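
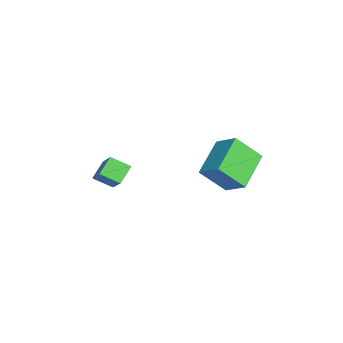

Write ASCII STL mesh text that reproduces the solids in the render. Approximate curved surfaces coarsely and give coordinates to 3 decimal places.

solid 
facet normal -0.718 -0.183 -0.672
outer loop
vertex 0.273 -3.683 -3.129
vertex -0.463 -3.158 -2.485
vertex 0.51 -2.717 -3.645
endloop
endfacet
facet normal 0.664 -0.473 -0.580
outer loop
vertex 1.823 -2.382 -2.415
vertex 0.273 -3.683 -3.129
vertex 0.51 -2.717 -3.645
endloop
endfacet
facet normal -0.718 -0.183 -0.672
outer loop
vertex 0.51 -2.717 -3.645
vertex -0.463 -3.158 -2.485
vertex -0.226 -2.193 -3.001
endloop
endfacet
facet normal 0.211 0.862 -0.460
outer loop
vertex -0.226 -2.193 -3.001
vertex 1.823 -2.382 -2.415
vertex 0.51 -2.717 -3.645
endloop
endfacet
facet normal -0.212 -0.862 0.461
outer loop
vertex 0.273 -3.683 -3.129
vertex 0.85 -2.823 -1.255
vertex -0.463 -3.158 -2.485
endloop
endfacet
facet normal 0.664 -0.473 -0.579
outer loop
vertex 1.586 -3.347 -1.899
vertex 0.273 -3.683 -3.129
vertex 1.823 -2.382 -2.415
endloop
endfacet
facet normal -0.211 -0.862 0.461
outer loop
vertex 1.586 -3.347 -1.899
vertex 0.85 -2.823 -1.255
vertex 0.273 -3.683 -3.129
endloop
endfacet
facet normal -0.664 0.473 0.580
outer loop
vertex -0.463 -3.158 -2.485
vertex 0.85 -2.823 -1.255
vertex -0.226 -2.193 -3.001
endloop
endfacet
facet normal 0.211 0.862 -0.461
outer loop
vertex 1.087 -1.857 -1.771
vertex 1.823 -2.382 -2.415
vertex -0.226 -2.193 -3.001
endloop
endfacet
facet normal -0.664 0.473 0.580
outer loop
vertex -0.226 -2.193 -3.001
vertex 0.85 -2.823 -1.255
vertex 1.087 -1.857 -1.771
endloop
endfacet
facet normal 0.718 0.183 0.672
outer loop
vertex 1.087 -1.857 -1.771
vertex 1.586 -3.347 -1.899
vertex 1.823 -2.382 -2.415
endloop
endfacet
facet normal 0.718 0.183 0.672
outer loop
vertex 0.85 -2.823 -1.255
vertex 1.586 -3.347 -1.899
vertex 1.087 -1.857 -1.771
endloop
endfacet
facet normal -0.802 0.429 0.415
outer loop
vertex 2.393 2.017 0.705
vertex 3.229 2.819 1.491
vertex 2.398 3.246 -0.555
endloop
endfacet
facet normal -0.597 -0.573 -0.561
outer loop
vertex 4.091 2.341 -1.431
vertex 2.393 2.017 0.705
vertex 2.398 3.246 -0.555
endloop
endfacet
facet normal -0.802 0.429 0.415
outer loop
vertex 2.398 3.246 -0.555
vertex 3.229 2.819 1.491
vertex 3.234 4.048 0.231
endloop
endfacet
facet normal 0.003 0.698 -0.716
outer loop
vertex 3.234 4.048 0.231
vertex 4.091 2.341 -1.431
vertex 2.398 3.246 -0.555
endloop
endfacet
facet normal -0.003 -0.698 0.716
outer loop
vertex 2.393 2.017 0.705
vertex 4.922 1.914 0.615
vertex 3.229 2.819 1.491
endloop
endfacet
facet normal -0.597 -0.573 -0.561
outer loop
vertex 4.086 1.112 -0.171
vertex 2.393 2.017 0.705
vertex 4.091 2.341 -1.431
endloop
endfacet
facet normal -0.003 -0.698 0.716
outer loop
vertex 4.086 1.112 -0.171
vertex 4.922 1.914 0.615
vertex 2.393 2.017 0.705
endloop
endfacet
facet normal 0.597 0.573 0.561
outer loop
vertex 3.229 2.819 1.491
vertex 4.922 1.914 0.615
vertex 3.234 4.048 0.231
endloop
endfacet
facet normal 0.003 0.698 -0.716
outer loop
vertex 4.927 3.143 -0.645
vertex 4.091 2.341 -1.431
vertex 3.234 4.048 0.231
endloop
endfacet
facet normal 0.597 0.573 0.561
outer loop
vertex 3.234 4.048 0.231
vertex 4.922 1.914 0.615
vertex 4.927 3.143 -0.645
endloop
endfacet
facet normal 0.802 -0.429 -0.415
outer loop
vertex 4.927 3.143 -0.645
vertex 4.086 1.112 -0.171
vertex 4.091 2.341 -1.431
endloop
endfacet
facet normal 0.802 -0.429 -0.415
outer loop
vertex 4.922 1.914 0.615
vertex 4.086 1.112 -0.171
vertex 4.927 3.143 -0.645
endloop
endfacet

endsolid


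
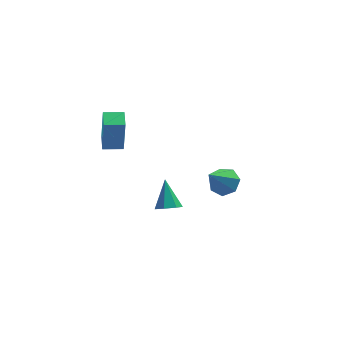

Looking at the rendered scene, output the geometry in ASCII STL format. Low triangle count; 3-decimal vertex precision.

solid 
facet normal -0.006 -0.655 -0.756
outer loop
vertex -0.901 -4.476 -0.119
vertex -1.195 -4.045 -0.49
vertex -0.567 -4.142 -0.411
endloop
endfacet
facet normal 0.748 -0.194 0.634
outer loop
vertex -0.901 -4.476 -0.119
vertex -0.567 -4.142 -0.411
vertex -1.185 -3.055 0.65
endloop
endfacet
facet normal -0.006 -0.655 -0.755
outer loop
vertex -0.567 -4.142 -0.411
vertex -1.195 -4.045 -0.49
vertex -0.705 -3.735 -0.763
endloop
endfacet
facet normal 0.907 0.405 0.113
outer loop
vertex -0.567 -4.142 -0.411
vertex -0.705 -3.735 -0.763
vertex -1.185 -3.055 0.65
endloop
endfacet
facet normal -0.007 -0.655 -0.756
outer loop
vertex -0.705 -3.735 -0.763
vertex -1.195 -4.045 -0.49
vertex -1.212 -3.561 -0.909
endloop
endfacet
facet normal 0.384 0.876 -0.291
outer loop
vertex -0.705 -3.735 -0.763
vertex -1.212 -3.561 -0.909
vertex -1.185 -3.055 0.65
endloop
endfacet
facet normal -0.006 -0.655 -0.756
outer loop
vertex -1.212 -3.561 -0.909
vertex -1.195 -4.045 -0.49
vertex -1.706 -3.752 -0.74
endloop
endfacet
facet normal -0.427 0.862 -0.273
outer loop
vertex -1.212 -3.561 -0.909
vertex -1.706 -3.752 -0.74
vertex -1.185 -3.055 0.65
endloop
endfacet
facet normal -0.006 -0.655 -0.756
outer loop
vertex -1.706 -3.752 -0.74
vertex -1.195 -4.045 -0.49
vertex -1.814 -4.163 -0.383
endloop
endfacet
facet normal -0.914 0.375 0.155
outer loop
vertex -1.706 -3.752 -0.74
vertex -1.814 -4.163 -0.383
vertex -1.185 -3.055 0.65
endloop
endfacet
facet normal -0.006 -0.655 -0.756
outer loop
vertex -1.814 -4.163 -0.383
vertex -1.195 -4.045 -0.49
vertex -1.456 -4.485 -0.107
endloop
endfacet
facet normal -0.712 -0.219 0.668
outer loop
vertex -1.814 -4.163 -0.383
vertex -1.456 -4.485 -0.107
vertex -1.185 -3.055 0.65
endloop
endfacet
facet normal -0.006 -0.655 -0.756
outer loop
vertex -1.456 -4.485 -0.107
vertex -1.195 -4.045 -0.49
vertex -0.901 -4.476 -0.119
endloop
endfacet
facet normal 0.027 -0.472 0.881
outer loop
vertex -1.456 -4.485 -0.107
vertex -0.901 -4.476 -0.119
vertex -1.185 -3.055 0.65
endloop
endfacet
facet normal -0.995 0.082 0.049
outer loop
vertex -3.737 -2.049 3.936
vertex -3.654 -1.097 4.029
vertex -3.811 -1.865 2.117
endloop
endfacet
facet normal -0.087 -0.992 -0.097
outer loop
vertex -2.866 -1.943 2.071
vertex -3.737 -2.049 3.936
vertex -3.811 -1.865 2.117
endloop
endfacet
facet normal -0.996 0.081 0.049
outer loop
vertex -3.811 -1.865 2.117
vertex -3.654 -1.097 4.029
vertex -3.729 -0.913 2.21
endloop
endfacet
facet normal -0.040 0.101 -0.994
outer loop
vertex -3.729 -0.913 2.21
vertex -2.866 -1.943 2.071
vertex -3.811 -1.865 2.117
endloop
endfacet
facet normal 0.040 -0.101 0.994
outer loop
vertex -3.737 -2.049 3.936
vertex -2.709 -1.175 3.983
vertex -3.654 -1.097 4.029
endloop
endfacet
facet normal -0.086 -0.992 -0.097
outer loop
vertex -2.791 -2.127 3.89
vertex -3.737 -2.049 3.936
vertex -2.866 -1.943 2.071
endloop
endfacet
facet normal 0.040 -0.101 0.994
outer loop
vertex -2.791 -2.127 3.89
vertex -2.709 -1.175 3.983
vertex -3.737 -2.049 3.936
endloop
endfacet
facet normal 0.087 0.992 0.097
outer loop
vertex -3.654 -1.097 4.029
vertex -2.709 -1.175 3.983
vertex -3.729 -0.913 2.21
endloop
endfacet
facet normal -0.040 0.101 -0.994
outer loop
vertex -2.783 -0.991 2.164
vertex -2.866 -1.943 2.071
vertex -3.729 -0.913 2.21
endloop
endfacet
facet normal 0.086 0.992 0.097
outer loop
vertex -3.729 -0.913 2.21
vertex -2.709 -1.175 3.983
vertex -2.783 -0.991 2.164
endloop
endfacet
facet normal 0.995 -0.082 -0.049
outer loop
vertex -2.783 -0.991 2.164
vertex -2.791 -2.127 3.89
vertex -2.866 -1.943 2.071
endloop
endfacet
facet normal 0.996 -0.081 -0.049
outer loop
vertex -2.709 -1.175 3.983
vertex -2.791 -2.127 3.89
vertex -2.783 -0.991 2.164
endloop
endfacet
facet normal 0.490 0.446 -0.749
outer loop
vertex 2.87 0.181 -2.726
vertex 2.166 0.436 -3.035
vertex 2.646 0.808 -2.499
endloop
endfacet
facet normal 0.576 -0.089 0.813
outer loop
vertex 2.87 0.181 -2.726
vertex 2.646 0.808 -2.499
vertex 1.254 -0.396 -1.645
endloop
endfacet
facet normal 0.490 0.447 -0.749
outer loop
vertex 2.646 0.808 -2.499
vertex 2.166 0.436 -3.035
vertex 2.06 1.154 -2.676
endloop
endfacet
facet normal 0.059 0.532 0.845
outer loop
vertex 2.646 0.808 -2.499
vertex 2.06 1.154 -2.676
vertex 1.254 -0.396 -1.645
endloop
endfacet
facet normal 0.490 0.447 -0.749
outer loop
vertex 2.06 1.154 -2.676
vertex 2.166 0.436 -3.035
vertex 1.554 0.96 -3.123
endloop
endfacet
facet normal -0.636 0.628 0.447
outer loop
vertex 2.06 1.154 -2.676
vertex 1.554 0.96 -3.123
vertex 1.254 -0.396 -1.645
endloop
endfacet
facet normal 0.491 0.447 -0.748
outer loop
vertex 1.554 0.96 -3.123
vertex 2.166 0.436 -3.035
vertex 1.509 0.371 -3.505
endloop
endfacet
facet normal -0.988 0.129 -0.082
outer loop
vertex 1.554 0.96 -3.123
vertex 1.509 0.371 -3.505
vertex 1.254 -0.396 -1.645
endloop
endfacet
facet normal 0.491 0.448 -0.748
outer loop
vertex 1.509 0.371 -3.505
vertex 2.166 0.436 -3.035
vertex 1.959 -0.169 -3.533
endloop
endfacet
facet normal -0.730 -0.591 -0.344
outer loop
vertex 1.509 0.371 -3.505
vertex 1.959 -0.169 -3.533
vertex 1.254 -0.396 -1.645
endloop
endfacet
facet normal 0.491 0.447 -0.748
outer loop
vertex 1.959 -0.169 -3.533
vertex 2.166 0.436 -3.035
vertex 2.564 -0.253 -3.186
endloop
endfacet
facet normal -0.057 -0.989 -0.140
outer loop
vertex 1.959 -0.169 -3.533
vertex 2.564 -0.253 -3.186
vertex 1.254 -0.396 -1.645
endloop
endfacet
facet normal 0.490 0.447 -0.748
outer loop
vertex 2.564 -0.253 -3.186
vertex 2.166 0.436 -3.035
vertex 2.87 0.181 -2.726
endloop
endfacet
facet normal 0.524 -0.766 0.374
outer loop
vertex 2.564 -0.253 -3.186
vertex 2.87 0.181 -2.726
vertex 1.254 -0.396 -1.645
endloop
endfacet

endsolid


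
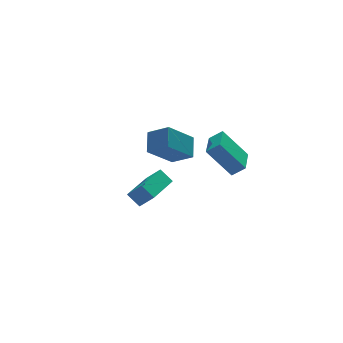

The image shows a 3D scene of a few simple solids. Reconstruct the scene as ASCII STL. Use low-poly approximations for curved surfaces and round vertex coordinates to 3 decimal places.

solid 
facet normal -0.487 0.484 -0.727
outer loop
vertex -4.616 -2.427 2.709
vertex -2.954 -1.045 2.515
vertex -4.243 -2.961 2.104
endloop
endfacet
facet normal -0.766 -0.636 0.089
outer loop
vertex -3.746 -3.455 2.845
vertex -4.616 -2.427 2.709
vertex -4.243 -2.961 2.104
endloop
endfacet
facet normal -0.487 0.484 -0.727
outer loop
vertex -4.243 -2.961 2.104
vertex -2.954 -1.045 2.515
vertex -2.581 -1.58 1.909
endloop
endfacet
facet normal 0.419 -0.600 -0.681
outer loop
vertex -2.581 -1.58 1.909
vertex -3.746 -3.455 2.845
vertex -4.243 -2.961 2.104
endloop
endfacet
facet normal -0.419 0.600 0.681
outer loop
vertex -4.616 -2.427 2.709
vertex -2.457 -1.539 3.256
vertex -2.954 -1.045 2.515
endloop
endfacet
facet normal -0.766 -0.636 0.090
outer loop
vertex -4.119 -2.92 3.451
vertex -4.616 -2.427 2.709
vertex -3.746 -3.455 2.845
endloop
endfacet
facet normal -0.420 0.601 0.680
outer loop
vertex -4.119 -2.92 3.451
vertex -2.457 -1.539 3.256
vertex -4.616 -2.427 2.709
endloop
endfacet
facet normal 0.766 0.636 -0.090
outer loop
vertex -2.954 -1.045 2.515
vertex -2.457 -1.539 3.256
vertex -2.581 -1.58 1.909
endloop
endfacet
facet normal 0.420 -0.601 -0.680
outer loop
vertex -2.084 -2.073 2.651
vertex -3.746 -3.455 2.845
vertex -2.581 -1.58 1.909
endloop
endfacet
facet normal 0.766 0.637 -0.090
outer loop
vertex -2.581 -1.58 1.909
vertex -2.457 -1.539 3.256
vertex -2.084 -2.073 2.651
endloop
endfacet
facet normal 0.487 -0.484 0.727
outer loop
vertex -2.084 -2.073 2.651
vertex -4.119 -2.92 3.451
vertex -3.746 -3.455 2.845
endloop
endfacet
facet normal 0.487 -0.484 0.727
outer loop
vertex -2.457 -1.539 3.256
vertex -4.119 -2.92 3.451
vertex -2.084 -2.073 2.651
endloop
endfacet
facet normal -0.509 0.373 0.776
outer loop
vertex 1.597 0.102 2.91
vertex 2.511 1.509 2.833
vertex 1.016 0.449 2.362
endloop
endfacet
facet normal -0.544 -0.838 0.046
outer loop
vertex 2.049 -0.309 0.787
vertex 1.597 0.102 2.91
vertex 1.016 0.449 2.362
endloop
endfacet
facet normal -0.509 0.374 0.775
outer loop
vertex 1.016 0.449 2.362
vertex 2.511 1.509 2.833
vertex 1.931 1.856 2.285
endloop
endfacet
facet normal -0.667 0.399 -0.629
outer loop
vertex 1.931 1.856 2.285
vertex 2.049 -0.309 0.787
vertex 1.016 0.449 2.362
endloop
endfacet
facet normal 0.667 -0.399 0.629
outer loop
vertex 1.597 0.102 2.91
vertex 3.544 0.751 1.258
vertex 2.511 1.509 2.833
endloop
endfacet
facet normal -0.545 -0.837 0.046
outer loop
vertex 2.629 -0.656 1.335
vertex 1.597 0.102 2.91
vertex 2.049 -0.309 0.787
endloop
endfacet
facet normal 0.667 -0.399 0.629
outer loop
vertex 2.629 -0.656 1.335
vertex 3.544 0.751 1.258
vertex 1.597 0.102 2.91
endloop
endfacet
facet normal 0.544 0.838 -0.046
outer loop
vertex 2.511 1.509 2.833
vertex 3.544 0.751 1.258
vertex 1.931 1.856 2.285
endloop
endfacet
facet normal -0.667 0.399 -0.629
outer loop
vertex 2.963 1.098 0.71
vertex 2.049 -0.309 0.787
vertex 1.931 1.856 2.285
endloop
endfacet
facet normal 0.544 0.838 -0.047
outer loop
vertex 1.931 1.856 2.285
vertex 3.544 0.751 1.258
vertex 2.963 1.098 0.71
endloop
endfacet
facet normal 0.509 -0.373 -0.775
outer loop
vertex 2.963 1.098 0.71
vertex 2.629 -0.656 1.335
vertex 2.049 -0.309 0.787
endloop
endfacet
facet normal 0.509 -0.373 -0.776
outer loop
vertex 3.544 0.751 1.258
vertex 2.629 -0.656 1.335
vertex 2.963 1.098 0.71
endloop
endfacet
facet normal -0.752 -0.101 0.651
outer loop
vertex 0.547 3.554 2.558
vertex -0.174 4.478 1.868
vertex 0.022 2.58 1.801
endloop
endfacet
facet normal 0.530 -0.680 0.507
outer loop
vertex 1.534 2.782 0.492
vertex 0.547 3.554 2.558
vertex 0.022 2.58 1.801
endloop
endfacet
facet normal -0.752 -0.101 0.651
outer loop
vertex 0.022 2.58 1.801
vertex -0.174 4.478 1.868
vertex -0.699 3.504 1.111
endloop
endfacet
facet normal -0.391 -0.727 -0.564
outer loop
vertex -0.699 3.504 1.111
vertex 1.534 2.782 0.492
vertex 0.022 2.58 1.801
endloop
endfacet
facet normal 0.391 0.727 0.564
outer loop
vertex 0.547 3.554 2.558
vertex 1.338 4.68 0.559
vertex -0.174 4.478 1.868
endloop
endfacet
facet normal 0.530 -0.680 0.507
outer loop
vertex 2.059 3.756 1.249
vertex 0.547 3.554 2.558
vertex 1.534 2.782 0.492
endloop
endfacet
facet normal 0.391 0.727 0.564
outer loop
vertex 2.059 3.756 1.249
vertex 1.338 4.68 0.559
vertex 0.547 3.554 2.558
endloop
endfacet
facet normal -0.530 0.680 -0.507
outer loop
vertex -0.174 4.478 1.868
vertex 1.338 4.68 0.559
vertex -0.699 3.504 1.111
endloop
endfacet
facet normal -0.391 -0.727 -0.564
outer loop
vertex 0.813 3.706 -0.198
vertex 1.534 2.782 0.492
vertex -0.699 3.504 1.111
endloop
endfacet
facet normal -0.530 0.680 -0.507
outer loop
vertex -0.699 3.504 1.111
vertex 1.338 4.68 0.559
vertex 0.813 3.706 -0.198
endloop
endfacet
facet normal 0.752 0.101 -0.651
outer loop
vertex 0.813 3.706 -0.198
vertex 2.059 3.756 1.249
vertex 1.534 2.782 0.492
endloop
endfacet
facet normal 0.752 0.101 -0.651
outer loop
vertex 1.338 4.68 0.559
vertex 2.059 3.756 1.249
vertex 0.813 3.706 -0.198
endloop
endfacet

endsolid


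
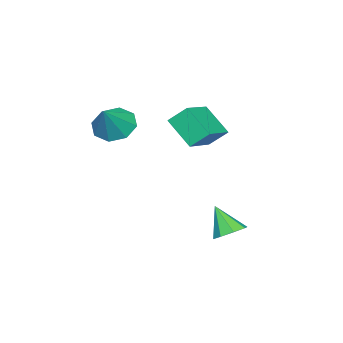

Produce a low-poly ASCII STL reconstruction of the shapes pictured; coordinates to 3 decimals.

solid 
facet normal -0.672 -0.119 -0.731
outer loop
vertex -1.41 -3.211 0.725
vertex -2.071 -2.648 1.241
vertex -1.356 -2.46 0.553
endloop
endfacet
facet normal 0.973 -0.116 -0.199
outer loop
vertex -1.41 -3.211 0.725
vertex -1.356 -2.46 0.553
vertex -0.969 -2.452 2.439
endloop
endfacet
facet normal -0.672 -0.121 -0.731
outer loop
vertex -1.356 -2.46 0.553
vertex -2.071 -2.648 1.241
vertex -1.722 -1.819 0.783
endloop
endfacet
facet normal 0.828 0.534 -0.172
outer loop
vertex -1.356 -2.46 0.553
vertex -1.722 -1.819 0.783
vertex -0.969 -2.452 2.439
endloop
endfacet
facet normal -0.672 -0.121 -0.730
outer loop
vertex -1.722 -1.819 0.783
vertex -2.071 -2.648 1.241
vertex -2.292 -1.664 1.282
endloop
endfacet
facet normal 0.392 0.904 0.167
outer loop
vertex -1.722 -1.819 0.783
vertex -2.292 -1.664 1.282
vertex -0.969 -2.452 2.439
endloop
endfacet
facet normal -0.673 -0.121 -0.730
outer loop
vertex -2.292 -1.664 1.282
vertex -2.071 -2.648 1.241
vertex -2.732 -2.086 1.757
endloop
endfacet
facet normal -0.078 0.780 0.621
outer loop
vertex -2.292 -1.664 1.282
vertex -2.732 -2.086 1.757
vertex -0.969 -2.452 2.439
endloop
endfacet
facet normal -0.672 -0.119 -0.731
outer loop
vertex -2.732 -2.086 1.757
vertex -2.071 -2.648 1.241
vertex -2.786 -2.837 1.929
endloop
endfacet
facet normal -0.308 0.233 0.922
outer loop
vertex -2.732 -2.086 1.757
vertex -2.786 -2.837 1.929
vertex -0.969 -2.452 2.439
endloop
endfacet
facet normal -0.672 -0.120 -0.731
outer loop
vertex -2.786 -2.837 1.929
vertex -2.071 -2.648 1.241
vertex -2.42 -3.478 1.698
endloop
endfacet
facet normal -0.163 -0.416 0.895
outer loop
vertex -2.786 -2.837 1.929
vertex -2.42 -3.478 1.698
vertex -0.969 -2.452 2.439
endloop
endfacet
facet normal -0.672 -0.120 -0.731
outer loop
vertex -2.42 -3.478 1.698
vertex -2.071 -2.648 1.241
vertex -1.85 -3.633 1.2
endloop
endfacet
facet normal 0.272 -0.786 0.556
outer loop
vertex -2.42 -3.478 1.698
vertex -1.85 -3.633 1.2
vertex -0.969 -2.452 2.439
endloop
endfacet
facet normal -0.673 -0.121 -0.730
outer loop
vertex -1.85 -3.633 1.2
vertex -2.071 -2.648 1.241
vertex -1.41 -3.211 0.725
endloop
endfacet
facet normal 0.743 -0.661 0.101
outer loop
vertex -1.85 -3.633 1.2
vertex -1.41 -3.211 0.725
vertex -0.969 -2.452 2.439
endloop
endfacet
facet normal 0.141 0.560 -0.816
outer loop
vertex -1.983 3.145 -3.576
vertex -2.491 2.702 -3.968
vertex -2.543 3.347 -3.534
endloop
endfacet
facet normal 0.226 0.447 0.866
outer loop
vertex -1.983 3.145 -3.576
vertex -2.543 3.347 -3.534
vertex -2.709 1.838 -2.712
endloop
endfacet
facet normal 0.141 0.560 -0.816
outer loop
vertex -2.543 3.347 -3.534
vertex -2.491 2.702 -3.968
vertex -3.073 3.172 -3.746
endloop
endfacet
facet normal -0.457 0.464 0.759
outer loop
vertex -2.543 3.347 -3.534
vertex -3.073 3.172 -3.746
vertex -2.709 1.838 -2.712
endloop
endfacet
facet normal 0.142 0.561 -0.816
outer loop
vertex -3.073 3.172 -3.746
vertex -2.491 2.702 -3.968
vertex -3.262 2.721 -4.089
endloop
endfacet
facet normal -0.910 0.069 0.410
outer loop
vertex -3.073 3.172 -3.746
vertex -3.262 2.721 -4.089
vertex -2.709 1.838 -2.712
endloop
endfacet
facet normal 0.142 0.561 -0.816
outer loop
vertex -3.262 2.721 -4.089
vertex -2.491 2.702 -3.968
vertex -2.999 2.259 -4.361
endloop
endfacet
facet normal -0.863 -0.505 0.023
outer loop
vertex -3.262 2.721 -4.089
vertex -2.999 2.259 -4.361
vertex -2.709 1.838 -2.712
endloop
endfacet
facet normal 0.142 0.561 -0.816
outer loop
vertex -2.999 2.259 -4.361
vertex -2.491 2.702 -3.968
vertex -2.439 2.056 -4.403
endloop
endfacet
facet normal -0.347 -0.921 -0.174
outer loop
vertex -2.999 2.259 -4.361
vertex -2.439 2.056 -4.403
vertex -2.709 1.838 -2.712
endloop
endfacet
facet normal 0.140 0.561 -0.816
outer loop
vertex -2.439 2.056 -4.403
vertex -2.491 2.702 -3.968
vertex -1.91 2.232 -4.191
endloop
endfacet
facet normal 0.339 -0.938 -0.067
outer loop
vertex -2.439 2.056 -4.403
vertex -1.91 2.232 -4.191
vertex -2.709 1.838 -2.712
endloop
endfacet
facet normal 0.142 0.562 -0.815
outer loop
vertex -1.91 2.232 -4.191
vertex -2.491 2.702 -3.968
vertex -1.721 2.682 -3.848
endloop
endfacet
facet normal 0.789 -0.546 0.281
outer loop
vertex -1.91 2.232 -4.191
vertex -1.721 2.682 -3.848
vertex -2.709 1.838 -2.712
endloop
endfacet
facet normal 0.142 0.560 -0.816
outer loop
vertex -1.721 2.682 -3.848
vertex -2.491 2.702 -3.968
vertex -1.983 3.145 -3.576
endloop
endfacet
facet normal 0.744 0.028 0.668
outer loop
vertex -1.721 2.682 -3.848
vertex -1.983 3.145 -3.576
vertex -2.709 1.838 -2.712
endloop
endfacet
facet normal -0.953 -0.045 -0.299
outer loop
vertex -4.835 0.173 1.901
vertex -4.541 1.416 0.779
vertex -4.554 -0.596 1.122
endloop
endfacet
facet normal -0.173 -0.731 0.660
outer loop
vertex -2.839 -0.516 1.661
vertex -4.835 0.173 1.901
vertex -4.554 -0.596 1.122
endloop
endfacet
facet normal -0.953 -0.045 -0.299
outer loop
vertex -4.554 -0.596 1.122
vertex -4.541 1.416 0.779
vertex -4.26 0.646 0.0
endloop
endfacet
facet normal 0.248 -0.681 -0.689
outer loop
vertex -4.26 0.646 0.0
vertex -2.839 -0.516 1.661
vertex -4.554 -0.596 1.122
endloop
endfacet
facet normal -0.248 0.681 0.689
outer loop
vertex -4.835 0.173 1.901
vertex -2.826 1.496 1.318
vertex -4.541 1.416 0.779
endloop
endfacet
facet normal -0.173 -0.731 0.660
outer loop
vertex -3.12 0.254 2.44
vertex -4.835 0.173 1.901
vertex -2.839 -0.516 1.661
endloop
endfacet
facet normal -0.249 0.681 0.689
outer loop
vertex -3.12 0.254 2.44
vertex -2.826 1.496 1.318
vertex -4.835 0.173 1.901
endloop
endfacet
facet normal 0.173 0.731 -0.660
outer loop
vertex -4.541 1.416 0.779
vertex -2.826 1.496 1.318
vertex -4.26 0.646 0.0
endloop
endfacet
facet normal 0.249 -0.681 -0.689
outer loop
vertex -2.545 0.727 0.539
vertex -2.839 -0.516 1.661
vertex -4.26 0.646 0.0
endloop
endfacet
facet normal 0.173 0.731 -0.660
outer loop
vertex -4.26 0.646 0.0
vertex -2.826 1.496 1.318
vertex -2.545 0.727 0.539
endloop
endfacet
facet normal 0.953 0.045 0.299
outer loop
vertex -2.545 0.727 0.539
vertex -3.12 0.254 2.44
vertex -2.839 -0.516 1.661
endloop
endfacet
facet normal 0.953 0.045 0.299
outer loop
vertex -2.826 1.496 1.318
vertex -3.12 0.254 2.44
vertex -2.545 0.727 0.539
endloop
endfacet

endsolid


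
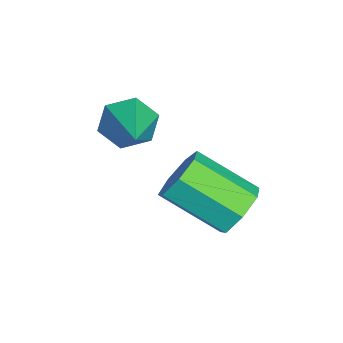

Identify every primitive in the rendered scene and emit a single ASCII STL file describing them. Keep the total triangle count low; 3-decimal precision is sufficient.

solid 
facet normal -0.888 -0.169 -0.428
outer loop
vertex 1.283 0.447 1.386
vertex 0.904 0.619 2.105
vertex 1.052 1.226 1.558
endloop
endfacet
facet normal 0.630 0.341 -0.697
outer loop
vertex 1.283 0.447 1.386
vertex 1.052 1.226 1.558
vertex 2.796 0.981 3.015
endloop
endfacet
facet normal -0.888 -0.169 -0.428
outer loop
vertex 1.052 1.226 1.558
vertex 0.904 0.619 2.105
vertex 0.673 1.397 2.276
endloop
endfacet
facet normal 0.228 0.967 -0.110
outer loop
vertex 1.052 1.226 1.558
vertex 0.673 1.397 2.276
vertex 2.796 0.981 3.015
endloop
endfacet
facet normal -0.888 -0.170 -0.427
outer loop
vertex 0.673 1.397 2.276
vertex 0.904 0.619 2.105
vertex 0.526 0.79 2.823
endloop
endfacet
facet normal -0.118 0.680 0.723
outer loop
vertex 0.673 1.397 2.276
vertex 0.526 0.79 2.823
vertex 2.796 0.981 3.015
endloop
endfacet
facet normal -0.888 -0.169 -0.427
outer loop
vertex 0.526 0.79 2.823
vertex 0.904 0.619 2.105
vertex 0.757 0.012 2.651
endloop
endfacet
facet normal -0.062 -0.233 0.970
outer loop
vertex 0.526 0.79 2.823
vertex 0.757 0.012 2.651
vertex 2.796 0.981 3.015
endloop
endfacet
facet normal -0.888 -0.170 -0.428
outer loop
vertex 0.757 0.012 2.651
vertex 0.904 0.619 2.105
vertex 1.136 -0.159 1.933
endloop
endfacet
facet normal 0.340 -0.859 0.384
outer loop
vertex 0.757 0.012 2.651
vertex 1.136 -0.159 1.933
vertex 2.796 0.981 3.015
endloop
endfacet
facet normal -0.888 -0.170 -0.427
outer loop
vertex 1.136 -0.159 1.933
vertex 0.904 0.619 2.105
vertex 1.283 0.447 1.386
endloop
endfacet
facet normal 0.686 -0.572 -0.450
outer loop
vertex 1.136 -0.159 1.933
vertex 1.283 0.447 1.386
vertex 2.796 0.981 3.015
endloop
endfacet
facet normal 0.220 0.824 -0.521
outer loop
vertex 4.077 3.293 0.655
vertex 3.322 3.611 0.839
vertex 4.041 3.689 1.266
endloop
endfacet
facet normal 0.974 -0.159 0.160
outer loop
vertex 4.077 3.293 0.655
vertex 4.041 3.689 1.266
vertex 3.654 1.71 1.656
endloop
endfacet
facet normal 0.974 -0.159 0.160
outer loop
vertex 3.654 1.71 1.656
vertex 4.041 3.689 1.266
vertex 3.618 2.106 2.267
endloop
endfacet
facet normal -0.220 -0.824 0.521
outer loop
vertex 3.654 1.71 1.656
vertex 3.618 2.106 2.267
vertex 2.898 2.029 1.841
endloop
endfacet
facet normal 0.220 0.824 -0.522
outer loop
vertex 4.041 3.689 1.266
vertex 3.322 3.611 0.839
vertex 3.463 4.027 1.556
endloop
endfacet
facet normal 0.569 0.325 0.755
outer loop
vertex 4.041 3.689 1.266
vertex 3.463 4.027 1.556
vertex 3.618 2.106 2.267
endloop
endfacet
facet normal 0.569 0.325 0.755
outer loop
vertex 3.618 2.106 2.267
vertex 3.463 4.027 1.556
vertex 3.04 2.444 2.557
endloop
endfacet
facet normal -0.220 -0.824 0.521
outer loop
vertex 3.618 2.106 2.267
vertex 3.04 2.444 2.557
vertex 2.898 2.029 1.841
endloop
endfacet
facet normal 0.220 0.824 -0.522
outer loop
vertex 3.463 4.027 1.556
vertex 3.322 3.611 0.839
vertex 2.779 4.051 1.306
endloop
endfacet
facet normal -0.266 0.565 0.781
outer loop
vertex 3.463 4.027 1.556
vertex 2.779 4.051 1.306
vertex 3.04 2.444 2.557
endloop
endfacet
facet normal -0.265 0.565 0.781
outer loop
vertex 3.04 2.444 2.557
vertex 2.779 4.051 1.306
vertex 2.356 2.469 2.307
endloop
endfacet
facet normal -0.221 -0.824 0.521
outer loop
vertex 3.04 2.444 2.557
vertex 2.356 2.469 2.307
vertex 2.898 2.029 1.841
endloop
endfacet
facet normal 0.220 0.825 -0.521
outer loop
vertex 2.779 4.051 1.306
vertex 3.322 3.611 0.839
vertex 2.503 3.745 0.705
endloop
endfacet
facet normal -0.899 0.379 0.220
outer loop
vertex 2.779 4.051 1.306
vertex 2.503 3.745 0.705
vertex 2.356 2.469 2.307
endloop
endfacet
facet normal -0.899 0.379 0.219
outer loop
vertex 2.356 2.469 2.307
vertex 2.503 3.745 0.705
vertex 2.08 2.162 1.706
endloop
endfacet
facet normal -0.220 -0.824 0.522
outer loop
vertex 2.356 2.469 2.307
vertex 2.08 2.162 1.706
vertex 2.898 2.029 1.841
endloop
endfacet
facet normal 0.220 0.825 -0.521
outer loop
vertex 2.503 3.745 0.705
vertex 3.322 3.611 0.839
vertex 2.844 3.338 0.205
endloop
endfacet
facet normal -0.856 -0.093 -0.508
outer loop
vertex 2.503 3.745 0.705
vertex 2.844 3.338 0.205
vertex 2.08 2.162 1.706
endloop
endfacet
facet normal -0.856 -0.093 -0.508
outer loop
vertex 2.08 2.162 1.706
vertex 2.844 3.338 0.205
vertex 2.421 1.755 1.206
endloop
endfacet
facet normal -0.220 -0.825 0.521
outer loop
vertex 2.08 2.162 1.706
vertex 2.421 1.755 1.206
vertex 2.898 2.029 1.841
endloop
endfacet
facet normal 0.220 0.825 -0.521
outer loop
vertex 2.844 3.338 0.205
vertex 3.322 3.611 0.839
vertex 3.544 3.137 0.183
endloop
endfacet
facet normal -0.169 -0.494 -0.853
outer loop
vertex 2.844 3.338 0.205
vertex 3.544 3.137 0.183
vertex 2.421 1.755 1.206
endloop
endfacet
facet normal -0.169 -0.494 -0.853
outer loop
vertex 2.421 1.755 1.206
vertex 3.544 3.137 0.183
vertex 3.121 1.554 1.184
endloop
endfacet
facet normal -0.220 -0.824 0.521
outer loop
vertex 2.421 1.755 1.206
vertex 3.121 1.554 1.184
vertex 2.898 2.029 1.841
endloop
endfacet
facet normal 0.220 0.825 -0.521
outer loop
vertex 3.544 3.137 0.183
vertex 3.322 3.611 0.839
vertex 4.077 3.293 0.655
endloop
endfacet
facet normal 0.645 -0.524 -0.556
outer loop
vertex 3.544 3.137 0.183
vertex 4.077 3.293 0.655
vertex 3.121 1.554 1.184
endloop
endfacet
facet normal 0.645 -0.524 -0.556
outer loop
vertex 3.121 1.554 1.184
vertex 4.077 3.293 0.655
vertex 3.654 1.71 1.656
endloop
endfacet
facet normal -0.220 -0.824 0.521
outer loop
vertex 3.121 1.554 1.184
vertex 3.654 1.71 1.656
vertex 2.898 2.029 1.841
endloop
endfacet

endsolid


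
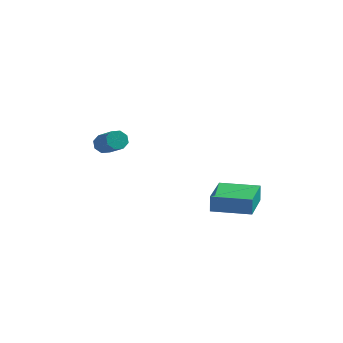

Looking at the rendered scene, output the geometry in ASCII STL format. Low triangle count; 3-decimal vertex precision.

solid 
facet normal -0.655 0.540 -0.528
outer loop
vertex -2.002 -3.427 0.668
vertex -2.325 -3.354 1.144
vertex -1.887 -3.065 0.896
endloop
endfacet
facet normal 0.709 0.201 -0.676
outer loop
vertex -2.002 -3.427 0.668
vertex -1.887 -3.065 0.896
vertex -0.992 -4.259 1.48
endloop
endfacet
facet normal 0.710 0.203 -0.674
outer loop
vertex -0.992 -4.259 1.48
vertex -1.887 -3.065 0.896
vertex -0.878 -3.897 1.709
endloop
endfacet
facet normal 0.656 -0.540 0.528
outer loop
vertex -0.992 -4.259 1.48
vertex -0.878 -3.897 1.709
vertex -1.315 -4.186 1.956
endloop
endfacet
facet normal -0.655 0.540 -0.529
outer loop
vertex -1.887 -3.065 0.896
vertex -2.325 -3.354 1.144
vertex -2.029 -2.871 1.27
endloop
endfacet
facet normal 0.685 0.720 -0.113
outer loop
vertex -1.887 -3.065 0.896
vertex -2.029 -2.871 1.27
vertex -0.878 -3.897 1.709
endloop
endfacet
facet normal 0.685 0.720 -0.113
outer loop
vertex -0.878 -3.897 1.709
vertex -2.029 -2.871 1.27
vertex -1.019 -3.704 2.083
endloop
endfacet
facet normal 0.656 -0.541 0.526
outer loop
vertex -0.878 -3.897 1.709
vertex -1.019 -3.704 2.083
vertex -1.315 -4.186 1.956
endloop
endfacet
facet normal -0.656 0.540 -0.527
outer loop
vertex -2.029 -2.871 1.27
vertex -2.325 -3.354 1.144
vertex -2.344 -2.961 1.57
endloop
endfacet
facet normal 0.258 0.817 0.516
outer loop
vertex -2.029 -2.871 1.27
vertex -2.344 -2.961 1.57
vertex -1.019 -3.704 2.083
endloop
endfacet
facet normal 0.259 0.817 0.515
outer loop
vertex -1.019 -3.704 2.083
vertex -2.344 -2.961 1.57
vertex -1.335 -3.793 2.383
endloop
endfacet
facet normal 0.654 -0.541 0.529
outer loop
vertex -1.019 -3.704 2.083
vertex -1.335 -3.793 2.383
vertex -1.315 -4.186 1.956
endloop
endfacet
facet normal -0.655 0.540 -0.528
outer loop
vertex -2.344 -2.961 1.57
vertex -2.325 -3.354 1.144
vertex -2.648 -3.281 1.62
endloop
endfacet
facet normal -0.320 0.435 0.842
outer loop
vertex -2.344 -2.961 1.57
vertex -2.648 -3.281 1.62
vertex -1.335 -3.793 2.383
endloop
endfacet
facet normal -0.321 0.433 0.842
outer loop
vertex -1.335 -3.793 2.383
vertex -2.648 -3.281 1.62
vertex -1.638 -4.113 2.432
endloop
endfacet
facet normal 0.656 -0.540 0.528
outer loop
vertex -1.335 -3.793 2.383
vertex -1.638 -4.113 2.432
vertex -1.315 -4.186 1.956
endloop
endfacet
facet normal -0.656 0.540 -0.528
outer loop
vertex -2.648 -3.281 1.62
vertex -2.325 -3.354 1.144
vertex -2.762 -3.643 1.391
endloop
endfacet
facet normal -0.710 -0.203 0.675
outer loop
vertex -2.648 -3.281 1.62
vertex -2.762 -3.643 1.391
vertex -1.638 -4.113 2.432
endloop
endfacet
facet normal -0.709 -0.200 0.676
outer loop
vertex -1.638 -4.113 2.432
vertex -2.762 -3.643 1.391
vertex -1.753 -4.475 2.204
endloop
endfacet
facet normal 0.655 -0.540 0.528
outer loop
vertex -1.638 -4.113 2.432
vertex -1.753 -4.475 2.204
vertex -1.315 -4.186 1.956
endloop
endfacet
facet normal -0.656 0.541 -0.526
outer loop
vertex -2.762 -3.643 1.391
vertex -2.325 -3.354 1.144
vertex -2.621 -3.836 1.017
endloop
endfacet
facet normal -0.685 -0.720 0.113
outer loop
vertex -2.762 -3.643 1.391
vertex -2.621 -3.836 1.017
vertex -1.753 -4.475 2.204
endloop
endfacet
facet normal -0.685 -0.720 0.113
outer loop
vertex -1.753 -4.475 2.204
vertex -2.621 -3.836 1.017
vertex -1.611 -4.669 1.83
endloop
endfacet
facet normal 0.655 -0.540 0.529
outer loop
vertex -1.753 -4.475 2.204
vertex -1.611 -4.669 1.83
vertex -1.315 -4.186 1.956
endloop
endfacet
facet normal -0.654 0.541 -0.529
outer loop
vertex -2.621 -3.836 1.017
vertex -2.325 -3.354 1.144
vertex -2.305 -3.747 0.717
endloop
endfacet
facet normal -0.259 -0.817 -0.515
outer loop
vertex -2.621 -3.836 1.017
vertex -2.305 -3.747 0.717
vertex -1.611 -4.669 1.83
endloop
endfacet
facet normal -0.258 -0.817 -0.516
outer loop
vertex -1.611 -4.669 1.83
vertex -2.305 -3.747 0.717
vertex -1.296 -4.579 1.53
endloop
endfacet
facet normal 0.656 -0.540 0.527
outer loop
vertex -1.611 -4.669 1.83
vertex -1.296 -4.579 1.53
vertex -1.315 -4.186 1.956
endloop
endfacet
facet normal -0.656 0.540 -0.528
outer loop
vertex -2.305 -3.747 0.717
vertex -2.325 -3.354 1.144
vertex -2.002 -3.427 0.668
endloop
endfacet
facet normal 0.321 -0.433 -0.842
outer loop
vertex -2.305 -3.747 0.717
vertex -2.002 -3.427 0.668
vertex -1.296 -4.579 1.53
endloop
endfacet
facet normal 0.319 -0.435 -0.842
outer loop
vertex -1.296 -4.579 1.53
vertex -2.002 -3.427 0.668
vertex -0.992 -4.259 1.48
endloop
endfacet
facet normal 0.655 -0.540 0.528
outer loop
vertex -1.296 -4.579 1.53
vertex -0.992 -4.259 1.48
vertex -1.315 -4.186 1.956
endloop
endfacet
facet normal -0.992 -0.123 -0.017
outer loop
vertex 3.099 -3.759 -1.23
vertex 2.843 -1.68 -1.385
vertex 3.123 -3.826 -2.167
endloop
endfacet
facet normal 0.122 -0.990 0.074
outer loop
vertex 5.097 -3.58 -2.135
vertex 3.099 -3.759 -1.23
vertex 3.123 -3.826 -2.167
endloop
endfacet
facet normal -0.992 -0.124 -0.016
outer loop
vertex 3.123 -3.826 -2.167
vertex 2.843 -1.68 -1.385
vertex 2.866 -1.747 -2.322
endloop
endfacet
facet normal 0.025 -0.071 -0.997
outer loop
vertex 2.866 -1.747 -2.322
vertex 5.097 -3.58 -2.135
vertex 3.123 -3.826 -2.167
endloop
endfacet
facet normal -0.025 0.071 0.997
outer loop
vertex 3.099 -3.759 -1.23
vertex 4.817 -1.434 -1.353
vertex 2.843 -1.68 -1.385
endloop
endfacet
facet normal 0.122 -0.990 0.074
outer loop
vertex 5.074 -3.513 -1.198
vertex 3.099 -3.759 -1.23
vertex 5.097 -3.58 -2.135
endloop
endfacet
facet normal -0.025 0.071 0.997
outer loop
vertex 5.074 -3.513 -1.198
vertex 4.817 -1.434 -1.353
vertex 3.099 -3.759 -1.23
endloop
endfacet
facet normal -0.122 0.990 -0.074
outer loop
vertex 2.843 -1.68 -1.385
vertex 4.817 -1.434 -1.353
vertex 2.866 -1.747 -2.322
endloop
endfacet
facet normal 0.025 -0.071 -0.997
outer loop
vertex 4.841 -1.501 -2.29
vertex 5.097 -3.58 -2.135
vertex 2.866 -1.747 -2.322
endloop
endfacet
facet normal -0.122 0.990 -0.074
outer loop
vertex 2.866 -1.747 -2.322
vertex 4.817 -1.434 -1.353
vertex 4.841 -1.501 -2.29
endloop
endfacet
facet normal 0.992 0.123 0.016
outer loop
vertex 4.841 -1.501 -2.29
vertex 5.074 -3.513 -1.198
vertex 5.097 -3.58 -2.135
endloop
endfacet
facet normal 0.992 0.124 0.017
outer loop
vertex 4.817 -1.434 -1.353
vertex 5.074 -3.513 -1.198
vertex 4.841 -1.501 -2.29
endloop
endfacet

endsolid


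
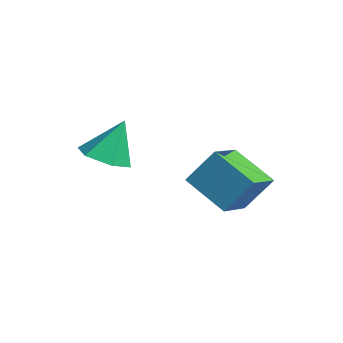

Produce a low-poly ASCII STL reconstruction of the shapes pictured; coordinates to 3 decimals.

solid 
facet normal -0.782 -0.388 0.487
outer loop
vertex 1.166 3.468 -2.373
vertex 0.474 4.364 -2.77
vertex 0.872 2.793 -3.383
endloop
endfacet
facet normal 0.577 -0.747 0.331
outer loop
vertex 2.006 3.356 -4.09
vertex 1.166 3.468 -2.373
vertex 0.872 2.793 -3.383
endloop
endfacet
facet normal -0.782 -0.388 0.487
outer loop
vertex 0.872 2.793 -3.383
vertex 0.474 4.364 -2.77
vertex 0.18 3.689 -3.78
endloop
endfacet
facet normal -0.236 -0.540 -0.808
outer loop
vertex 0.18 3.689 -3.78
vertex 2.006 3.356 -4.09
vertex 0.872 2.793 -3.383
endloop
endfacet
facet normal 0.236 0.540 0.808
outer loop
vertex 1.166 3.468 -2.373
vertex 1.608 4.927 -3.477
vertex 0.474 4.364 -2.77
endloop
endfacet
facet normal 0.577 -0.747 0.331
outer loop
vertex 2.3 4.031 -3.08
vertex 1.166 3.468 -2.373
vertex 2.006 3.356 -4.09
endloop
endfacet
facet normal 0.236 0.540 0.808
outer loop
vertex 2.3 4.031 -3.08
vertex 1.608 4.927 -3.477
vertex 1.166 3.468 -2.373
endloop
endfacet
facet normal -0.577 0.747 -0.331
outer loop
vertex 0.474 4.364 -2.77
vertex 1.608 4.927 -3.477
vertex 0.18 3.689 -3.78
endloop
endfacet
facet normal -0.236 -0.540 -0.808
outer loop
vertex 1.314 4.252 -4.487
vertex 2.006 3.356 -4.09
vertex 0.18 3.689 -3.78
endloop
endfacet
facet normal -0.577 0.747 -0.331
outer loop
vertex 0.18 3.689 -3.78
vertex 1.608 4.927 -3.477
vertex 1.314 4.252 -4.487
endloop
endfacet
facet normal 0.782 0.388 -0.487
outer loop
vertex 1.314 4.252 -4.487
vertex 2.3 4.031 -3.08
vertex 2.006 3.356 -4.09
endloop
endfacet
facet normal 0.782 0.388 -0.487
outer loop
vertex 1.608 4.927 -3.477
vertex 2.3 4.031 -3.08
vertex 1.314 4.252 -4.487
endloop
endfacet
facet normal 0.016 -0.436 -0.900
outer loop
vertex -0.475 1.319 -3.192
vertex -1.238 1.402 -3.246
vertex -0.771 1.956 -3.506
endloop
endfacet
facet normal 0.822 0.508 0.256
outer loop
vertex -0.475 1.319 -3.192
vertex -0.771 1.956 -3.506
vertex -1.262 1.998 -2.014
endloop
endfacet
facet normal 0.017 -0.437 -0.899
outer loop
vertex -0.771 1.956 -3.506
vertex -1.238 1.402 -3.246
vertex -1.535 2.039 -3.561
endloop
endfacet
facet normal 0.107 0.994 0.007
outer loop
vertex -0.771 1.956 -3.506
vertex -1.535 2.039 -3.561
vertex -1.262 1.998 -2.014
endloop
endfacet
facet normal 0.018 -0.436 -0.900
outer loop
vertex -1.535 2.039 -3.561
vertex -1.238 1.402 -3.246
vertex -2.002 1.484 -3.301
endloop
endfacet
facet normal -0.722 0.676 0.145
outer loop
vertex -1.535 2.039 -3.561
vertex -2.002 1.484 -3.301
vertex -1.262 1.998 -2.014
endloop
endfacet
facet normal 0.018 -0.435 -0.900
outer loop
vertex -2.002 1.484 -3.301
vertex -1.238 1.402 -3.246
vertex -1.705 0.847 -2.987
endloop
endfacet
facet normal -0.837 -0.128 0.532
outer loop
vertex -2.002 1.484 -3.301
vertex -1.705 0.847 -2.987
vertex -1.262 1.998 -2.014
endloop
endfacet
facet normal 0.018 -0.435 -0.900
outer loop
vertex -1.705 0.847 -2.987
vertex -1.238 1.402 -3.246
vertex -0.942 0.764 -2.932
endloop
endfacet
facet normal -0.123 -0.613 0.781
outer loop
vertex -1.705 0.847 -2.987
vertex -0.942 0.764 -2.932
vertex -1.262 1.998 -2.014
endloop
endfacet
facet normal 0.016 -0.435 -0.900
outer loop
vertex -0.942 0.764 -2.932
vertex -1.238 1.402 -3.246
vertex -0.475 1.319 -3.192
endloop
endfacet
facet normal 0.708 -0.294 0.642
outer loop
vertex -0.942 0.764 -2.932
vertex -0.475 1.319 -3.192
vertex -1.262 1.998 -2.014
endloop
endfacet

endsolid


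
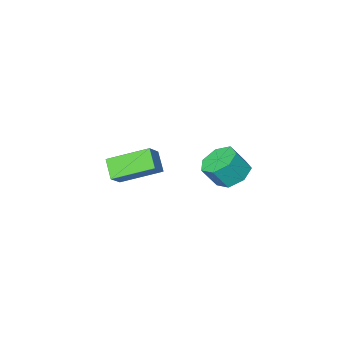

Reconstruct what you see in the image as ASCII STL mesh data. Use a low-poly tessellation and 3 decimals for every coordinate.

solid 
facet normal -0.514 0.212 -0.831
outer loop
vertex 2.346 3.501 -0.985
vertex 1.592 3.617 -0.489
vertex 2.22 4.234 -0.72
endloop
endfacet
facet normal 0.843 0.305 -0.443
outer loop
vertex 2.346 3.501 -0.985
vertex 2.22 4.234 -0.72
vertex 2.963 3.247 0.013
endloop
endfacet
facet normal 0.843 0.306 -0.442
outer loop
vertex 2.963 3.247 0.013
vertex 2.22 4.234 -0.72
vertex 2.836 3.98 0.278
endloop
endfacet
facet normal 0.514 -0.212 0.831
outer loop
vertex 2.963 3.247 0.013
vertex 2.836 3.98 0.278
vertex 2.208 3.363 0.509
endloop
endfacet
facet normal -0.514 0.212 -0.831
outer loop
vertex 2.22 4.234 -0.72
vertex 1.592 3.617 -0.489
vertex 1.62 4.502 -0.281
endloop
endfacet
facet normal 0.400 0.917 -0.013
outer loop
vertex 2.22 4.234 -0.72
vertex 1.62 4.502 -0.281
vertex 2.836 3.98 0.278
endloop
endfacet
facet normal 0.400 0.916 -0.015
outer loop
vertex 2.836 3.98 0.278
vertex 1.62 4.502 -0.281
vertex 2.237 4.249 0.716
endloop
endfacet
facet normal 0.513 -0.211 0.832
outer loop
vertex 2.836 3.98 0.278
vertex 2.237 4.249 0.716
vertex 2.208 3.363 0.509
endloop
endfacet
facet normal -0.514 0.212 -0.831
outer loop
vertex 1.62 4.502 -0.281
vertex 1.592 3.617 -0.489
vertex 1.0 4.104 0.001
endloop
endfacet
facet normal -0.344 0.837 0.425
outer loop
vertex 1.62 4.502 -0.281
vertex 1.0 4.104 0.001
vertex 2.237 4.249 0.716
endloop
endfacet
facet normal -0.344 0.838 0.424
outer loop
vertex 2.237 4.249 0.716
vertex 1.0 4.104 0.001
vertex 1.616 3.851 0.999
endloop
endfacet
facet normal 0.514 -0.211 0.831
outer loop
vertex 2.237 4.249 0.716
vertex 1.616 3.851 0.999
vertex 2.208 3.363 0.509
endloop
endfacet
facet normal -0.514 0.212 -0.831
outer loop
vertex 1.0 4.104 0.001
vertex 1.592 3.617 -0.489
vertex 0.825 3.339 -0.086
endloop
endfacet
facet normal -0.829 0.128 0.544
outer loop
vertex 1.0 4.104 0.001
vertex 0.825 3.339 -0.086
vertex 1.616 3.851 0.999
endloop
endfacet
facet normal -0.829 0.128 0.544
outer loop
vertex 1.616 3.851 0.999
vertex 0.825 3.339 -0.086
vertex 1.441 3.085 0.912
endloop
endfacet
facet normal 0.514 -0.212 0.831
outer loop
vertex 1.616 3.851 0.999
vertex 1.441 3.085 0.912
vertex 2.208 3.363 0.509
endloop
endfacet
facet normal -0.514 0.212 -0.831
outer loop
vertex 0.825 3.339 -0.086
vertex 1.592 3.617 -0.489
vertex 1.227 2.783 -0.476
endloop
endfacet
facet normal -0.691 -0.677 0.254
outer loop
vertex 0.825 3.339 -0.086
vertex 1.227 2.783 -0.476
vertex 1.441 3.085 0.912
endloop
endfacet
facet normal -0.690 -0.678 0.254
outer loop
vertex 1.441 3.085 0.912
vertex 1.227 2.783 -0.476
vertex 1.844 2.529 0.522
endloop
endfacet
facet normal 0.514 -0.211 0.832
outer loop
vertex 1.441 3.085 0.912
vertex 1.844 2.529 0.522
vertex 2.208 3.363 0.509
endloop
endfacet
facet normal -0.514 0.212 -0.831
outer loop
vertex 1.227 2.783 -0.476
vertex 1.592 3.617 -0.489
vertex 1.904 2.855 -0.876
endloop
endfacet
facet normal -0.031 -0.973 -0.228
outer loop
vertex 1.227 2.783 -0.476
vertex 1.904 2.855 -0.876
vertex 1.844 2.529 0.522
endloop
endfacet
facet normal -0.031 -0.973 -0.228
outer loop
vertex 1.844 2.529 0.522
vertex 1.904 2.855 -0.876
vertex 2.521 2.601 0.122
endloop
endfacet
facet normal 0.514 -0.211 0.832
outer loop
vertex 1.844 2.529 0.522
vertex 2.521 2.601 0.122
vertex 2.208 3.363 0.509
endloop
endfacet
facet normal -0.514 0.212 -0.831
outer loop
vertex 1.904 2.855 -0.876
vertex 1.592 3.617 -0.489
vertex 2.346 3.501 -0.985
endloop
endfacet
facet normal 0.650 -0.536 -0.538
outer loop
vertex 1.904 2.855 -0.876
vertex 2.346 3.501 -0.985
vertex 2.521 2.601 0.122
endloop
endfacet
facet normal 0.650 -0.536 -0.538
outer loop
vertex 2.521 2.601 0.122
vertex 2.346 3.501 -0.985
vertex 2.963 3.247 0.013
endloop
endfacet
facet normal 0.514 -0.211 0.831
outer loop
vertex 2.521 2.601 0.122
vertex 2.963 3.247 0.013
vertex 2.208 3.363 0.509
endloop
endfacet
facet normal -0.625 -0.405 -0.667
outer loop
vertex 2.281 -1.659 -1.985
vertex 2.498 -0.796 -2.712
vertex 3.895 -2.77 -2.822
endloop
endfacet
facet normal -0.189 -0.751 0.633
outer loop
vertex 4.582 -2.324 -2.088
vertex 2.281 -1.659 -1.985
vertex 3.895 -2.77 -2.822
endloop
endfacet
facet normal -0.625 -0.405 -0.668
outer loop
vertex 3.895 -2.77 -2.822
vertex 2.498 -0.796 -2.712
vertex 4.112 -1.906 -3.549
endloop
endfacet
facet normal 0.758 -0.521 -0.393
outer loop
vertex 4.112 -1.906 -3.549
vertex 4.582 -2.324 -2.088
vertex 3.895 -2.77 -2.822
endloop
endfacet
facet normal -0.758 0.521 0.393
outer loop
vertex 2.281 -1.659 -1.985
vertex 3.185 -0.35 -1.978
vertex 2.498 -0.796 -2.712
endloop
endfacet
facet normal -0.189 -0.751 0.632
outer loop
vertex 2.968 -1.214 -1.251
vertex 2.281 -1.659 -1.985
vertex 4.582 -2.324 -2.088
endloop
endfacet
facet normal -0.758 0.521 0.393
outer loop
vertex 2.968 -1.214 -1.251
vertex 3.185 -0.35 -1.978
vertex 2.281 -1.659 -1.985
endloop
endfacet
facet normal 0.188 0.751 -0.633
outer loop
vertex 2.498 -0.796 -2.712
vertex 3.185 -0.35 -1.978
vertex 4.112 -1.906 -3.549
endloop
endfacet
facet normal 0.757 -0.521 -0.393
outer loop
vertex 4.799 -1.461 -2.815
vertex 4.582 -2.324 -2.088
vertex 4.112 -1.906 -3.549
endloop
endfacet
facet normal 0.189 0.751 -0.632
outer loop
vertex 4.112 -1.906 -3.549
vertex 3.185 -0.35 -1.978
vertex 4.799 -1.461 -2.815
endloop
endfacet
facet normal 0.625 0.405 0.667
outer loop
vertex 4.799 -1.461 -2.815
vertex 2.968 -1.214 -1.251
vertex 4.582 -2.324 -2.088
endloop
endfacet
facet normal 0.625 0.405 0.668
outer loop
vertex 3.185 -0.35 -1.978
vertex 2.968 -1.214 -1.251
vertex 4.799 -1.461 -2.815
endloop
endfacet

endsolid


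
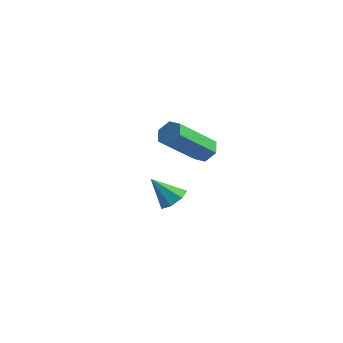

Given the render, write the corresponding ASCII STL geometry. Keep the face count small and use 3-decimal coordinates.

solid 
facet normal 0.552 0.340 -0.761
outer loop
vertex -2.74 3.195 -0.771
vertex -3.24 3.318 -1.079
vertex -2.937 3.672 -0.701
endloop
endfacet
facet normal 0.459 0.059 0.887
outer loop
vertex -2.74 3.195 -0.771
vertex -2.937 3.672 -0.701
vertex -3.92 2.902 -0.141
endloop
endfacet
facet normal 0.553 0.339 -0.761
outer loop
vertex -2.937 3.672 -0.701
vertex -3.24 3.318 -1.079
vertex -3.362 3.883 -0.916
endloop
endfacet
facet normal -0.068 0.642 0.764
outer loop
vertex -2.937 3.672 -0.701
vertex -3.362 3.883 -0.916
vertex -3.92 2.902 -0.141
endloop
endfacet
facet normal 0.552 0.339 -0.762
outer loop
vertex -3.362 3.883 -0.916
vertex -3.24 3.318 -1.079
vertex -3.695 3.668 -1.253
endloop
endfacet
facet normal -0.711 0.638 0.296
outer loop
vertex -3.362 3.883 -0.916
vertex -3.695 3.668 -1.253
vertex -3.92 2.902 -0.141
endloop
endfacet
facet normal 0.552 0.338 -0.762
outer loop
vertex -3.695 3.668 -1.253
vertex -3.24 3.318 -1.079
vertex -3.686 3.189 -1.459
endloop
endfacet
facet normal -0.985 0.052 -0.164
outer loop
vertex -3.695 3.668 -1.253
vertex -3.686 3.189 -1.459
vertex -3.92 2.902 -0.141
endloop
endfacet
facet normal 0.552 0.338 -0.762
outer loop
vertex -3.686 3.189 -1.459
vertex -3.24 3.318 -1.079
vertex -3.341 2.808 -1.378
endloop
endfacet
facet normal -0.685 -0.677 -0.269
outer loop
vertex -3.686 3.189 -1.459
vertex -3.341 2.808 -1.378
vertex -3.92 2.902 -0.141
endloop
endfacet
facet normal 0.552 0.337 -0.762
outer loop
vertex -3.341 2.808 -1.378
vertex -3.24 3.318 -1.079
vertex -2.92 2.81 -1.072
endloop
endfacet
facet normal -0.038 -0.998 0.058
outer loop
vertex -3.341 2.808 -1.378
vertex -2.92 2.81 -1.072
vertex -3.92 2.902 -0.141
endloop
endfacet
facet normal 0.552 0.338 -0.762
outer loop
vertex -2.92 2.81 -1.072
vertex -3.24 3.318 -1.079
vertex -2.74 3.195 -0.771
endloop
endfacet
facet normal 0.472 -0.669 0.574
outer loop
vertex -2.92 2.81 -1.072
vertex -2.74 3.195 -0.771
vertex -3.92 2.902 -0.141
endloop
endfacet
facet normal 0.206 0.721 -0.661
outer loop
vertex -0.557 2.35 2.606
vertex -1.065 2.411 2.514
vertex -0.834 2.688 2.888
endloop
endfacet
facet normal 0.821 0.241 0.518
outer loop
vertex -0.557 2.35 2.606
vertex -0.834 2.688 2.888
vertex -0.947 0.988 3.858
endloop
endfacet
facet normal 0.822 0.240 0.517
outer loop
vertex -0.947 0.988 3.858
vertex -0.834 2.688 2.888
vertex -1.223 1.326 4.14
endloop
endfacet
facet normal -0.206 -0.721 0.662
outer loop
vertex -0.947 0.988 3.858
vertex -1.223 1.326 4.14
vertex -1.455 1.049 3.766
endloop
endfacet
facet normal 0.206 0.721 -0.661
outer loop
vertex -0.834 2.688 2.888
vertex -1.065 2.411 2.514
vertex -1.342 2.749 2.796
endloop
endfacet
facet normal -0.050 0.684 0.728
outer loop
vertex -0.834 2.688 2.888
vertex -1.342 2.749 2.796
vertex -1.223 1.326 4.14
endloop
endfacet
facet normal -0.050 0.684 0.728
outer loop
vertex -1.223 1.326 4.14
vertex -1.342 2.749 2.796
vertex -1.731 1.387 4.048
endloop
endfacet
facet normal -0.206 -0.721 0.662
outer loop
vertex -1.223 1.326 4.14
vertex -1.731 1.387 4.048
vertex -1.455 1.049 3.766
endloop
endfacet
facet normal 0.206 0.721 -0.661
outer loop
vertex -1.342 2.749 2.796
vertex -1.065 2.411 2.514
vertex -1.573 2.472 2.422
endloop
endfacet
facet normal -0.872 0.443 0.211
outer loop
vertex -1.342 2.749 2.796
vertex -1.573 2.472 2.422
vertex -1.731 1.387 4.048
endloop
endfacet
facet normal -0.871 0.444 0.212
outer loop
vertex -1.731 1.387 4.048
vertex -1.573 2.472 2.422
vertex -1.963 1.11 3.674
endloop
endfacet
facet normal -0.206 -0.721 0.662
outer loop
vertex -1.731 1.387 4.048
vertex -1.963 1.11 3.674
vertex -1.455 1.049 3.766
endloop
endfacet
facet normal 0.206 0.721 -0.662
outer loop
vertex -1.573 2.472 2.422
vertex -1.065 2.411 2.514
vertex -1.297 2.134 2.14
endloop
endfacet
facet normal -0.822 -0.240 -0.517
outer loop
vertex -1.573 2.472 2.422
vertex -1.297 2.134 2.14
vertex -1.963 1.11 3.674
endloop
endfacet
facet normal -0.821 -0.241 -0.517
outer loop
vertex -1.963 1.11 3.674
vertex -1.297 2.134 2.14
vertex -1.686 0.772 3.392
endloop
endfacet
facet normal -0.206 -0.721 0.661
outer loop
vertex -1.963 1.11 3.674
vertex -1.686 0.772 3.392
vertex -1.455 1.049 3.766
endloop
endfacet
facet normal 0.206 0.721 -0.662
outer loop
vertex -1.297 2.134 2.14
vertex -1.065 2.411 2.514
vertex -0.789 2.073 2.232
endloop
endfacet
facet normal 0.050 -0.684 -0.728
outer loop
vertex -1.297 2.134 2.14
vertex -0.789 2.073 2.232
vertex -1.686 0.772 3.392
endloop
endfacet
facet normal 0.050 -0.684 -0.728
outer loop
vertex -1.686 0.772 3.392
vertex -0.789 2.073 2.232
vertex -1.178 0.711 3.484
endloop
endfacet
facet normal -0.206 -0.721 0.661
outer loop
vertex -1.686 0.772 3.392
vertex -1.178 0.711 3.484
vertex -1.455 1.049 3.766
endloop
endfacet
facet normal 0.206 0.721 -0.662
outer loop
vertex -0.789 2.073 2.232
vertex -1.065 2.411 2.514
vertex -0.557 2.35 2.606
endloop
endfacet
facet normal 0.871 -0.443 -0.212
outer loop
vertex -0.789 2.073 2.232
vertex -0.557 2.35 2.606
vertex -1.178 0.711 3.484
endloop
endfacet
facet normal 0.872 -0.443 -0.210
outer loop
vertex -1.178 0.711 3.484
vertex -0.557 2.35 2.606
vertex -0.947 0.988 3.858
endloop
endfacet
facet normal -0.206 -0.721 0.661
outer loop
vertex -1.178 0.711 3.484
vertex -0.947 0.988 3.858
vertex -1.455 1.049 3.766
endloop
endfacet

endsolid


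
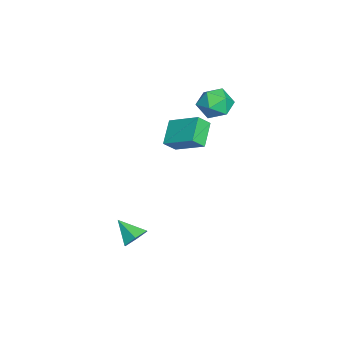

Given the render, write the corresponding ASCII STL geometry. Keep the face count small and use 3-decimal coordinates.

solid 
facet normal 0.441 0.684 -0.581
outer loop
vertex 1.967 -0.611 -3.816
vertex 1.409 -0.662 -4.3
vertex 1.376 -0.171 -3.747
endloop
endfacet
facet normal 0.173 0.079 0.982
outer loop
vertex 1.967 -0.611 -3.816
vertex 1.376 -0.171 -3.747
vertex 0.831 -1.558 -3.54
endloop
endfacet
facet normal 0.441 0.684 -0.581
outer loop
vertex 1.376 -0.171 -3.747
vertex 1.409 -0.662 -4.3
vertex 0.818 -0.222 -4.231
endloop
endfacet
facet normal -0.632 0.351 0.691
outer loop
vertex 1.376 -0.171 -3.747
vertex 0.818 -0.222 -4.231
vertex 0.831 -1.558 -3.54
endloop
endfacet
facet normal 0.442 0.684 -0.580
outer loop
vertex 0.818 -0.222 -4.231
vertex 1.409 -0.662 -4.3
vertex 0.852 -0.713 -4.784
endloop
endfacet
facet normal -0.999 -0.028 -0.036
outer loop
vertex 0.818 -0.222 -4.231
vertex 0.852 -0.713 -4.784
vertex 0.831 -1.558 -3.54
endloop
endfacet
facet normal 0.442 0.684 -0.580
outer loop
vertex 0.852 -0.713 -4.784
vertex 1.409 -0.662 -4.3
vertex 1.443 -1.153 -4.853
endloop
endfacet
facet normal -0.561 -0.680 -0.471
outer loop
vertex 0.852 -0.713 -4.784
vertex 1.443 -1.153 -4.853
vertex 0.831 -1.558 -3.54
endloop
endfacet
facet normal 0.442 0.684 -0.580
outer loop
vertex 1.443 -1.153 -4.853
vertex 1.409 -0.662 -4.3
vertex 2.0 -1.102 -4.369
endloop
endfacet
facet normal 0.244 -0.953 -0.180
outer loop
vertex 1.443 -1.153 -4.853
vertex 2.0 -1.102 -4.369
vertex 0.831 -1.558 -3.54
endloop
endfacet
facet normal 0.441 0.684 -0.581
outer loop
vertex 2.0 -1.102 -4.369
vertex 1.409 -0.662 -4.3
vertex 1.967 -0.611 -3.816
endloop
endfacet
facet normal 0.611 -0.574 0.546
outer loop
vertex 2.0 -1.102 -4.369
vertex 1.967 -0.611 -3.816
vertex 0.831 -1.558 -3.54
endloop
endfacet
facet normal -0.381 0.614 -0.691
outer loop
vertex -2.916 2.28 0.717
vertex -1.732 2.13 -0.07
vertex -3.66 0.864 -0.131
endloop
endfacet
facet normal -0.828 0.105 0.551
outer loop
vertex -3.328 0.33 0.47
vertex -2.916 2.28 0.717
vertex -3.66 0.864 -0.131
endloop
endfacet
facet normal -0.381 0.614 -0.691
outer loop
vertex -3.66 0.864 -0.131
vertex -1.732 2.13 -0.07
vertex -2.476 0.714 -0.918
endloop
endfacet
facet normal -0.410 -0.782 -0.468
outer loop
vertex -2.476 0.714 -0.918
vertex -3.328 0.33 0.47
vertex -3.66 0.864 -0.131
endloop
endfacet
facet normal 0.410 0.782 0.468
outer loop
vertex -2.916 2.28 0.717
vertex -1.4 1.596 0.531
vertex -1.732 2.13 -0.07
endloop
endfacet
facet normal -0.828 0.105 0.551
outer loop
vertex -2.584 1.746 1.318
vertex -2.916 2.28 0.717
vertex -3.328 0.33 0.47
endloop
endfacet
facet normal 0.410 0.782 0.468
outer loop
vertex -2.584 1.746 1.318
vertex -1.4 1.596 0.531
vertex -2.916 2.28 0.717
endloop
endfacet
facet normal 0.828 -0.105 -0.551
outer loop
vertex -1.732 2.13 -0.07
vertex -1.4 1.596 0.531
vertex -2.476 0.714 -0.918
endloop
endfacet
facet normal -0.410 -0.782 -0.468
outer loop
vertex -2.144 0.18 -0.317
vertex -3.328 0.33 0.47
vertex -2.476 0.714 -0.918
endloop
endfacet
facet normal 0.828 -0.105 -0.551
outer loop
vertex -2.476 0.714 -0.918
vertex -1.4 1.596 0.531
vertex -2.144 0.18 -0.317
endloop
endfacet
facet normal 0.381 -0.614 0.691
outer loop
vertex -2.144 0.18 -0.317
vertex -2.584 1.746 1.318
vertex -3.328 0.33 0.47
endloop
endfacet
facet normal 0.381 -0.614 0.691
outer loop
vertex -1.4 1.596 0.531
vertex -2.584 1.746 1.318
vertex -2.144 0.18 -0.317
endloop
endfacet
facet normal -0.757 0.623 0.196
outer loop
vertex -3.364 3.349 1.94
vertex -3.989 2.66 1.718
vertex -3.679 2.753 2.619
endloop
endfacet
facet normal -0.188 0.780 0.597
outer loop
vertex -3.364 3.349 1.94
vertex -3.679 2.753 2.619
vertex -2.755 2.999 2.589
endloop
endfacet
facet normal 0.358 0.920 0.160
outer loop
vertex -3.364 3.349 1.94
vertex -2.755 2.999 2.589
vertex -2.494 3.057 1.67
endloop
endfacet
facet normal 0.127 0.850 -0.511
outer loop
vertex -3.364 3.349 1.94
vertex -2.494 3.057 1.67
vertex -3.257 2.848 1.132
endloop
endfacet
facet normal -0.562 0.667 -0.488
outer loop
vertex -3.364 3.349 1.94
vertex -3.257 2.848 1.132
vertex -3.989 2.66 1.718
endloop
endfacet
facet normal -0.021 0.199 0.980
outer loop
vertex -2.755 2.999 2.589
vertex -3.679 2.753 2.619
vertex -3.003 2.092 2.768
endloop
endfacet
facet normal -0.943 -0.053 0.330
outer loop
vertex -3.679 2.753 2.619
vertex -3.989 2.66 1.718
vertex -3.766 1.883 2.23
endloop
endfacet
facet normal -0.628 0.018 -0.778
outer loop
vertex -3.989 2.66 1.718
vertex -3.257 2.848 1.132
vertex -3.505 1.941 1.311
endloop
endfacet
facet normal 0.488 0.315 -0.814
outer loop
vertex -3.257 2.848 1.132
vertex -2.494 3.057 1.67
vertex -2.581 2.187 1.281
endloop
endfacet
facet normal 0.863 0.427 0.272
outer loop
vertex -2.494 3.057 1.67
vertex -2.755 2.999 2.589
vertex -2.271 2.28 2.182
endloop
endfacet
facet normal -0.127 -0.850 0.511
outer loop
vertex -2.896 1.591 1.96
vertex -3.003 2.092 2.768
vertex -3.766 1.883 2.23
endloop
endfacet
facet normal -0.358 -0.920 -0.160
outer loop
vertex -2.896 1.591 1.96
vertex -3.766 1.883 2.23
vertex -3.505 1.941 1.311
endloop
endfacet
facet normal 0.188 -0.780 -0.597
outer loop
vertex -2.896 1.591 1.96
vertex -3.505 1.941 1.311
vertex -2.581 2.187 1.281
endloop
endfacet
facet normal 0.757 -0.623 -0.196
outer loop
vertex -2.896 1.591 1.96
vertex -2.581 2.187 1.281
vertex -2.271 2.28 2.182
endloop
endfacet
facet normal 0.562 -0.667 0.488
outer loop
vertex -2.896 1.591 1.96
vertex -2.271 2.28 2.182
vertex -3.003 2.092 2.768
endloop
endfacet
facet normal -0.488 -0.315 0.814
outer loop
vertex -3.766 1.883 2.23
vertex -3.003 2.092 2.768
vertex -3.679 2.753 2.619
endloop
endfacet
facet normal -0.863 -0.427 -0.272
outer loop
vertex -3.505 1.941 1.311
vertex -3.766 1.883 2.23
vertex -3.989 2.66 1.718
endloop
endfacet
facet normal 0.021 -0.199 -0.980
outer loop
vertex -2.581 2.187 1.281
vertex -3.505 1.941 1.311
vertex -3.257 2.848 1.132
endloop
endfacet
facet normal 0.943 0.053 -0.330
outer loop
vertex -2.271 2.28 2.182
vertex -2.581 2.187 1.281
vertex -2.494 3.057 1.67
endloop
endfacet
facet normal 0.628 -0.018 0.778
outer loop
vertex -3.003 2.092 2.768
vertex -2.271 2.28 2.182
vertex -2.755 2.999 2.589
endloop
endfacet

endsolid


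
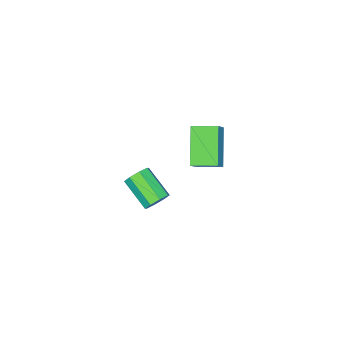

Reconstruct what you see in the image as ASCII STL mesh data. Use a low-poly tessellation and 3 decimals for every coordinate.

solid 
facet normal 0.222 0.844 -0.488
outer loop
vertex 0.034 0.599 -3.476
vertex -0.301 0.976 -2.976
vertex 0.364 0.747 -3.07
endloop
endfacet
facet normal 0.763 -0.461 -0.452
outer loop
vertex 0.034 0.599 -3.476
vertex 0.364 0.747 -3.07
vertex -0.363 -0.912 -2.604
endloop
endfacet
facet normal 0.763 -0.461 -0.453
outer loop
vertex -0.363 -0.912 -2.604
vertex 0.364 0.747 -3.07
vertex -0.033 -0.765 -2.198
endloop
endfacet
facet normal -0.222 -0.845 0.486
outer loop
vertex -0.363 -0.912 -2.604
vertex -0.033 -0.765 -2.198
vertex -0.699 -0.536 -2.104
endloop
endfacet
facet normal 0.222 0.845 -0.486
outer loop
vertex 0.364 0.747 -3.07
vertex -0.301 0.976 -2.976
vertex 0.304 1.028 -2.609
endloop
endfacet
facet normal 0.969 -0.134 0.208
outer loop
vertex 0.364 0.747 -3.07
vertex 0.304 1.028 -2.609
vertex -0.033 -0.765 -2.198
endloop
endfacet
facet normal 0.969 -0.134 0.208
outer loop
vertex -0.033 -0.765 -2.198
vertex 0.304 1.028 -2.609
vertex -0.093 -0.484 -1.737
endloop
endfacet
facet normal -0.222 -0.845 0.486
outer loop
vertex -0.033 -0.765 -2.198
vertex -0.093 -0.484 -1.737
vertex -0.699 -0.536 -2.104
endloop
endfacet
facet normal 0.223 0.845 -0.487
outer loop
vertex 0.304 1.028 -2.609
vertex -0.301 0.976 -2.976
vertex -0.11 1.279 -2.363
endloop
endfacet
facet normal 0.608 0.271 0.746
outer loop
vertex 0.304 1.028 -2.609
vertex -0.11 1.279 -2.363
vertex -0.093 -0.484 -1.737
endloop
endfacet
facet normal 0.607 0.271 0.747
outer loop
vertex -0.093 -0.484 -1.737
vertex -0.11 1.279 -2.363
vertex -0.508 -0.233 -1.491
endloop
endfacet
facet normal -0.222 -0.845 0.487
outer loop
vertex -0.093 -0.484 -1.737
vertex -0.508 -0.233 -1.491
vertex -0.699 -0.536 -2.104
endloop
endfacet
facet normal 0.221 0.845 -0.487
outer loop
vertex -0.11 1.279 -2.363
vertex -0.301 0.976 -2.976
vertex -0.637 1.352 -2.476
endloop
endfacet
facet normal -0.110 0.518 0.848
outer loop
vertex -0.11 1.279 -2.363
vertex -0.637 1.352 -2.476
vertex -0.508 -0.233 -1.491
endloop
endfacet
facet normal -0.109 0.518 0.848
outer loop
vertex -0.508 -0.233 -1.491
vertex -0.637 1.352 -2.476
vertex -1.034 -0.159 -1.604
endloop
endfacet
facet normal -0.223 -0.844 0.487
outer loop
vertex -0.508 -0.233 -1.491
vertex -1.034 -0.159 -1.604
vertex -0.699 -0.536 -2.104
endloop
endfacet
facet normal 0.222 0.845 -0.486
outer loop
vertex -0.637 1.352 -2.476
vertex -0.301 0.976 -2.976
vertex -0.967 1.205 -2.882
endloop
endfacet
facet normal -0.763 0.462 0.453
outer loop
vertex -0.637 1.352 -2.476
vertex -0.967 1.205 -2.882
vertex -1.034 -0.159 -1.604
endloop
endfacet
facet normal -0.763 0.461 0.452
outer loop
vertex -1.034 -0.159 -1.604
vertex -0.967 1.205 -2.882
vertex -1.364 -0.307 -2.01
endloop
endfacet
facet normal -0.222 -0.844 0.488
outer loop
vertex -1.034 -0.159 -1.604
vertex -1.364 -0.307 -2.01
vertex -0.699 -0.536 -2.104
endloop
endfacet
facet normal 0.222 0.845 -0.486
outer loop
vertex -0.967 1.205 -2.882
vertex -0.301 0.976 -2.976
vertex -0.907 0.924 -3.343
endloop
endfacet
facet normal -0.969 0.134 -0.208
outer loop
vertex -0.967 1.205 -2.882
vertex -0.907 0.924 -3.343
vertex -1.364 -0.307 -2.01
endloop
endfacet
facet normal -0.969 0.134 -0.208
outer loop
vertex -1.364 -0.307 -2.01
vertex -0.907 0.924 -3.343
vertex -1.304 -0.588 -2.471
endloop
endfacet
facet normal -0.222 -0.845 0.486
outer loop
vertex -1.364 -0.307 -2.01
vertex -1.304 -0.588 -2.471
vertex -0.699 -0.536 -2.104
endloop
endfacet
facet normal 0.222 0.845 -0.487
outer loop
vertex -0.907 0.924 -3.343
vertex -0.301 0.976 -2.976
vertex -0.492 0.673 -3.589
endloop
endfacet
facet normal -0.607 -0.271 -0.747
outer loop
vertex -0.907 0.924 -3.343
vertex -0.492 0.673 -3.589
vertex -1.304 -0.588 -2.471
endloop
endfacet
facet normal -0.608 -0.271 -0.747
outer loop
vertex -1.304 -0.588 -2.471
vertex -0.492 0.673 -3.589
vertex -0.89 -0.839 -2.717
endloop
endfacet
facet normal -0.223 -0.845 0.487
outer loop
vertex -1.304 -0.588 -2.471
vertex -0.89 -0.839 -2.717
vertex -0.699 -0.536 -2.104
endloop
endfacet
facet normal 0.223 0.844 -0.487
outer loop
vertex -0.492 0.673 -3.589
vertex -0.301 0.976 -2.976
vertex 0.034 0.599 -3.476
endloop
endfacet
facet normal 0.109 -0.518 -0.848
outer loop
vertex -0.492 0.673 -3.589
vertex 0.034 0.599 -3.476
vertex -0.89 -0.839 -2.717
endloop
endfacet
facet normal 0.110 -0.518 -0.848
outer loop
vertex -0.89 -0.839 -2.717
vertex 0.034 0.599 -3.476
vertex -0.363 -0.912 -2.604
endloop
endfacet
facet normal -0.221 -0.845 0.487
outer loop
vertex -0.89 -0.839 -2.717
vertex -0.363 -0.912 -2.604
vertex -0.699 -0.536 -2.104
endloop
endfacet
facet normal -0.640 -0.150 -0.753
outer loop
vertex -1.241 2.505 3.147
vertex -1.788 3.638 3.386
vertex 0.074 3.414 1.848
endloop
endfacet
facet normal 0.427 -0.885 -0.187
outer loop
vertex 0.708 3.562 2.594
vertex -1.241 2.505 3.147
vertex 0.074 3.414 1.848
endloop
endfacet
facet normal -0.640 -0.150 -0.753
outer loop
vertex 0.074 3.414 1.848
vertex -1.788 3.638 3.386
vertex -0.473 4.546 2.087
endloop
endfacet
facet normal 0.639 0.442 -0.630
outer loop
vertex -0.473 4.546 2.087
vertex 0.708 3.562 2.594
vertex 0.074 3.414 1.848
endloop
endfacet
facet normal -0.639 -0.441 0.630
outer loop
vertex -1.241 2.505 3.147
vertex -1.154 3.786 4.132
vertex -1.788 3.638 3.386
endloop
endfacet
facet normal 0.427 -0.885 -0.186
outer loop
vertex -0.607 2.654 3.893
vertex -1.241 2.505 3.147
vertex 0.708 3.562 2.594
endloop
endfacet
facet normal -0.638 -0.442 0.631
outer loop
vertex -0.607 2.654 3.893
vertex -1.154 3.786 4.132
vertex -1.241 2.505 3.147
endloop
endfacet
facet normal -0.426 0.885 0.187
outer loop
vertex -1.788 3.638 3.386
vertex -1.154 3.786 4.132
vertex -0.473 4.546 2.087
endloop
endfacet
facet normal 0.638 0.441 -0.631
outer loop
vertex 0.161 4.695 2.833
vertex 0.708 3.562 2.594
vertex -0.473 4.546 2.087
endloop
endfacet
facet normal -0.427 0.885 0.186
outer loop
vertex -0.473 4.546 2.087
vertex -1.154 3.786 4.132
vertex 0.161 4.695 2.833
endloop
endfacet
facet normal 0.640 0.150 0.753
outer loop
vertex 0.161 4.695 2.833
vertex -0.607 2.654 3.893
vertex 0.708 3.562 2.594
endloop
endfacet
facet normal 0.640 0.150 0.753
outer loop
vertex -1.154 3.786 4.132
vertex -0.607 2.654 3.893
vertex 0.161 4.695 2.833
endloop
endfacet

endsolid


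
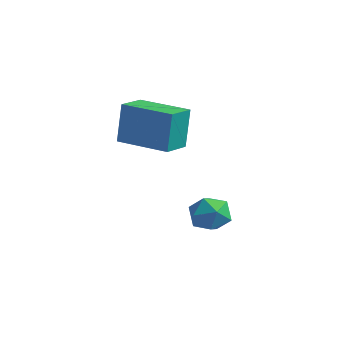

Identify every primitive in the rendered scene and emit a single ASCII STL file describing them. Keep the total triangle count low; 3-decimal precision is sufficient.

solid 
facet normal -0.143 0.363 0.921
outer loop
vertex 3.092 2.205 -1.417
vertex 3.436 1.642 -1.142
vertex 3.8 2.232 -1.318
endloop
endfacet
facet normal -0.096 0.892 0.443
outer loop
vertex 3.092 2.205 -1.417
vertex 3.8 2.232 -1.318
vertex 3.512 2.498 -1.916
endloop
endfacet
facet normal -0.607 0.793 -0.045
outer loop
vertex 3.092 2.205 -1.417
vertex 3.512 2.498 -1.916
vertex 2.971 2.073 -2.11
endloop
endfacet
facet normal -0.970 0.204 0.131
outer loop
vertex 3.092 2.205 -1.417
vertex 2.971 2.073 -2.11
vertex 2.924 1.543 -1.631
endloop
endfacet
facet normal -0.683 -0.062 0.728
outer loop
vertex 3.092 2.205 -1.417
vertex 2.924 1.543 -1.631
vertex 3.436 1.642 -1.142
endloop
endfacet
facet normal 0.534 0.837 0.115
outer loop
vertex 3.512 2.498 -1.916
vertex 3.8 2.232 -1.318
vertex 4.116 2.117 -1.949
endloop
endfacet
facet normal 0.459 -0.018 0.888
outer loop
vertex 3.8 2.232 -1.318
vertex 3.436 1.642 -1.142
vertex 4.069 1.587 -1.47
endloop
endfacet
facet normal -0.413 -0.705 0.576
outer loop
vertex 3.436 1.642 -1.142
vertex 2.924 1.543 -1.631
vertex 3.528 1.162 -1.664
endloop
endfacet
facet normal -0.879 -0.275 -0.390
outer loop
vertex 2.924 1.543 -1.631
vertex 2.971 2.073 -2.11
vertex 3.24 1.428 -2.262
endloop
endfacet
facet normal -0.291 0.678 -0.675
outer loop
vertex 2.971 2.073 -2.11
vertex 3.512 2.498 -1.916
vertex 3.604 2.018 -2.438
endloop
endfacet
facet normal 0.970 -0.204 -0.131
outer loop
vertex 3.948 1.455 -2.163
vertex 4.116 2.117 -1.949
vertex 4.069 1.587 -1.47
endloop
endfacet
facet normal 0.607 -0.793 0.045
outer loop
vertex 3.948 1.455 -2.163
vertex 4.069 1.587 -1.47
vertex 3.528 1.162 -1.664
endloop
endfacet
facet normal 0.096 -0.892 -0.443
outer loop
vertex 3.948 1.455 -2.163
vertex 3.528 1.162 -1.664
vertex 3.24 1.428 -2.262
endloop
endfacet
facet normal 0.143 -0.363 -0.921
outer loop
vertex 3.948 1.455 -2.163
vertex 3.24 1.428 -2.262
vertex 3.604 2.018 -2.438
endloop
endfacet
facet normal 0.683 0.062 -0.728
outer loop
vertex 3.948 1.455 -2.163
vertex 3.604 2.018 -2.438
vertex 4.116 2.117 -1.949
endloop
endfacet
facet normal 0.879 0.275 0.390
outer loop
vertex 4.069 1.587 -1.47
vertex 4.116 2.117 -1.949
vertex 3.8 2.232 -1.318
endloop
endfacet
facet normal 0.291 -0.678 0.675
outer loop
vertex 3.528 1.162 -1.664
vertex 4.069 1.587 -1.47
vertex 3.436 1.642 -1.142
endloop
endfacet
facet normal -0.534 -0.837 -0.115
outer loop
vertex 3.24 1.428 -2.262
vertex 3.528 1.162 -1.664
vertex 2.924 1.543 -1.631
endloop
endfacet
facet normal -0.459 0.018 -0.888
outer loop
vertex 3.604 2.018 -2.438
vertex 3.24 1.428 -2.262
vertex 2.971 2.073 -2.11
endloop
endfacet
facet normal 0.413 0.705 -0.576
outer loop
vertex 4.116 2.117 -1.949
vertex 3.604 2.018 -2.438
vertex 3.512 2.498 -1.916
endloop
endfacet
facet normal -0.962 -0.271 0.039
outer loop
vertex 1.467 0.264 2.391
vertex 1.196 1.209 2.275
vertex 1.459 0.088 0.972
endloop
endfacet
facet normal 0.273 -0.955 0.117
outer loop
vertex 3.104 0.551 0.905
vertex 1.467 0.264 2.391
vertex 1.459 0.088 0.972
endloop
endfacet
facet normal -0.962 -0.271 0.039
outer loop
vertex 1.459 0.088 0.972
vertex 1.196 1.209 2.275
vertex 1.188 1.034 0.856
endloop
endfacet
facet normal -0.006 -0.123 -0.992
outer loop
vertex 1.188 1.034 0.856
vertex 3.104 0.551 0.905
vertex 1.459 0.088 0.972
endloop
endfacet
facet normal 0.006 0.123 0.992
outer loop
vertex 1.467 0.264 2.391
vertex 2.841 1.672 2.208
vertex 1.196 1.209 2.275
endloop
endfacet
facet normal 0.273 -0.955 0.116
outer loop
vertex 3.112 0.726 2.324
vertex 1.467 0.264 2.391
vertex 3.104 0.551 0.905
endloop
endfacet
facet normal 0.006 0.123 0.992
outer loop
vertex 3.112 0.726 2.324
vertex 2.841 1.672 2.208
vertex 1.467 0.264 2.391
endloop
endfacet
facet normal -0.273 0.955 -0.116
outer loop
vertex 1.196 1.209 2.275
vertex 2.841 1.672 2.208
vertex 1.188 1.034 0.856
endloop
endfacet
facet normal -0.006 -0.123 -0.992
outer loop
vertex 2.833 1.496 0.789
vertex 3.104 0.551 0.905
vertex 1.188 1.034 0.856
endloop
endfacet
facet normal -0.273 0.955 -0.117
outer loop
vertex 1.188 1.034 0.856
vertex 2.841 1.672 2.208
vertex 2.833 1.496 0.789
endloop
endfacet
facet normal 0.962 0.271 -0.039
outer loop
vertex 2.833 1.496 0.789
vertex 3.112 0.726 2.324
vertex 3.104 0.551 0.905
endloop
endfacet
facet normal 0.962 0.271 -0.039
outer loop
vertex 2.841 1.672 2.208
vertex 3.112 0.726 2.324
vertex 2.833 1.496 0.789
endloop
endfacet

endsolid
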